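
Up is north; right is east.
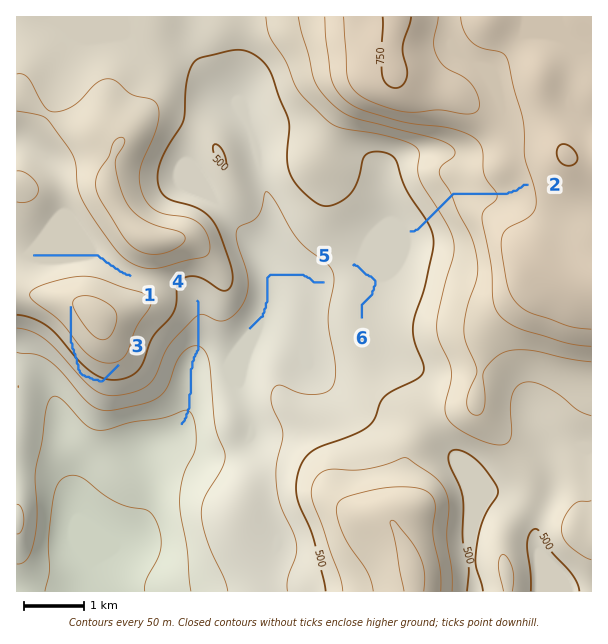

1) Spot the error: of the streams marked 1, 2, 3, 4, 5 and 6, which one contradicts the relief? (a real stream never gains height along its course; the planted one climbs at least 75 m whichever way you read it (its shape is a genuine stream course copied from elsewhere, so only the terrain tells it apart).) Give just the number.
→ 3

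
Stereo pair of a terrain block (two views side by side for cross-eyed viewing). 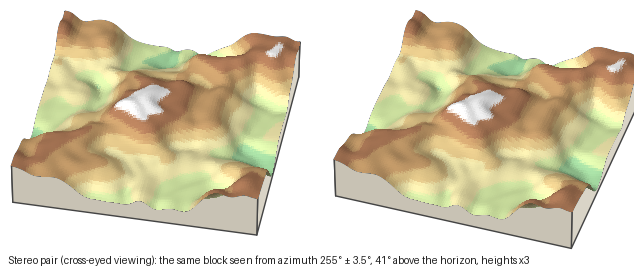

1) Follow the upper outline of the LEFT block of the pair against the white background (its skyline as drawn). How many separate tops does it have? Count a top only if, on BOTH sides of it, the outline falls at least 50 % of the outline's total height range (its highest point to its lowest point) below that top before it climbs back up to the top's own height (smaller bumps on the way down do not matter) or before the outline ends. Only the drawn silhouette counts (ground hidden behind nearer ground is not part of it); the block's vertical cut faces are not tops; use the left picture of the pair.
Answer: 0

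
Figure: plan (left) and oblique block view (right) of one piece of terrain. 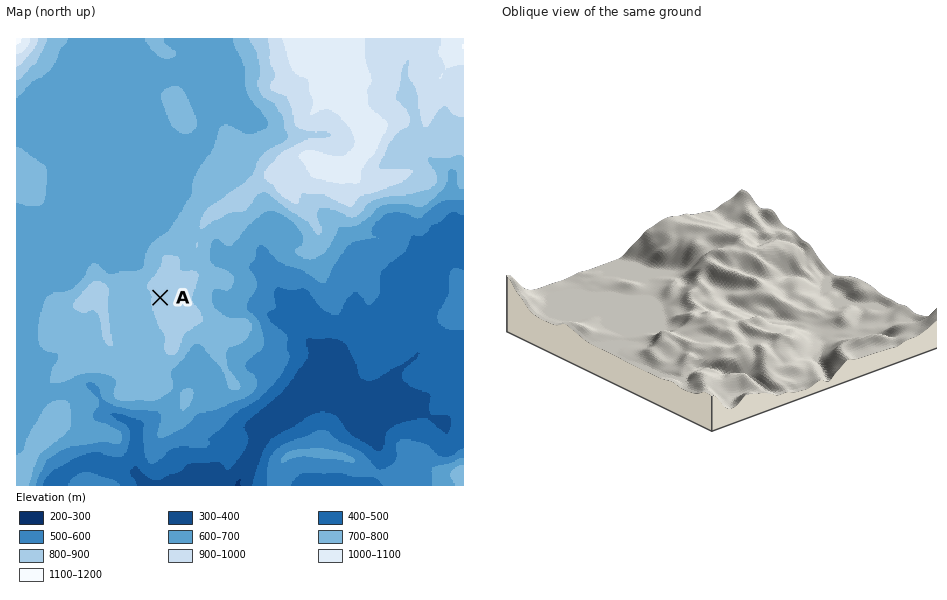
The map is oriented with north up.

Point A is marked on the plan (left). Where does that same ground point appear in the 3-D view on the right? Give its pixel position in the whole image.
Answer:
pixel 701 323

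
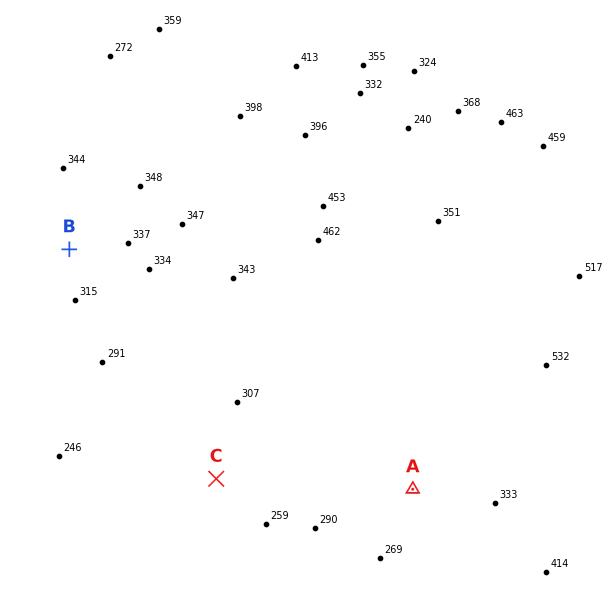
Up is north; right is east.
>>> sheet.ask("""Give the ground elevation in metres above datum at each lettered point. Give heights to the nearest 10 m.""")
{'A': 310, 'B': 330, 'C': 250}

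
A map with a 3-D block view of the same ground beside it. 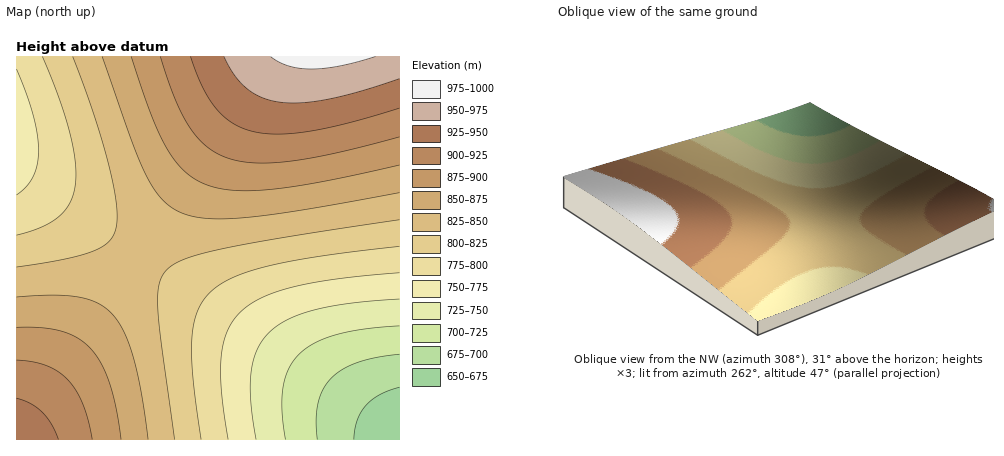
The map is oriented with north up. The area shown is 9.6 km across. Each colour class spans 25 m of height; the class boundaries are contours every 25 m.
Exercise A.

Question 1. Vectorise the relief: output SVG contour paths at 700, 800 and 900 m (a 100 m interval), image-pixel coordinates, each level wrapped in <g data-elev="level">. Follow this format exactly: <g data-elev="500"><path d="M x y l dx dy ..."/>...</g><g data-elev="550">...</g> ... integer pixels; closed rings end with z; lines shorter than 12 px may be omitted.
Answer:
<g data-elev="700"><path d="M317 440l-1-20 2-16 5-14 8-12 11-8 15-8 19-5 24-3"/></g><g data-elev="800"><path d="M201 440l-8-62-1-38 2-16 3-12 5-10 8-10 10-8 13-6 35-12 54-10 78-10"/><path d="M42 56l17 42 11 36 5 28 0 24-5 16-11 14-17 11-26 8"/></g><g data-elev="900"><path d="M92 440l-4-20-5-16-7-14-8-10-10-9-12-5-14-4-16-2"/><path d="M160 56l15 44 15 28 8 10 10 9 10 7 10 4 28 5 34-2 46-8 64-16"/></g>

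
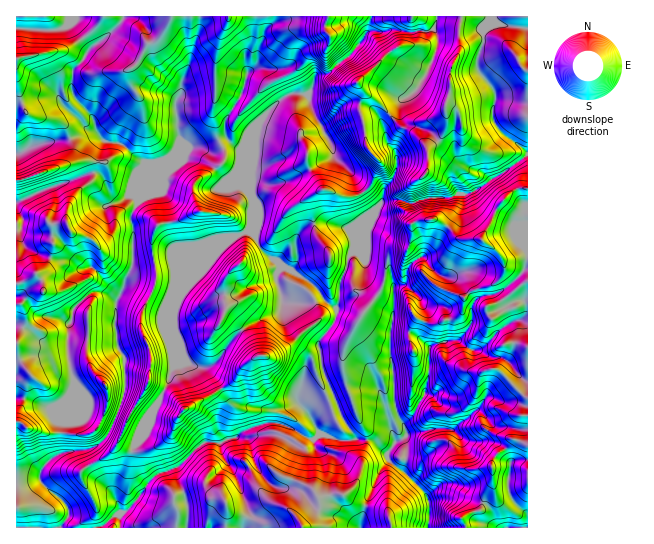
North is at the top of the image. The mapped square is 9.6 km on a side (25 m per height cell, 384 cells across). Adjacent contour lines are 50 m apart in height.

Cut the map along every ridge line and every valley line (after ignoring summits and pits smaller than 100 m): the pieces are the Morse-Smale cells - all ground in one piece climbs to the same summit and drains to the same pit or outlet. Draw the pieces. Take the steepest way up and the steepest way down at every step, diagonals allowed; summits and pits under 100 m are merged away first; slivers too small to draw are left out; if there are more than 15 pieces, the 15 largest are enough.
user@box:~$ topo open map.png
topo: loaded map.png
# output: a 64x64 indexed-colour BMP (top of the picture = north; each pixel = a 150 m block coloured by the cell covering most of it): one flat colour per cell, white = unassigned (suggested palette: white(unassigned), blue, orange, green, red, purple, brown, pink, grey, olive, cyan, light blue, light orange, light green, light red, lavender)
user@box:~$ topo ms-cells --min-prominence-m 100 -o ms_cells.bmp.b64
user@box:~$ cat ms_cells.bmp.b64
<image width="64" height="64" href="data:image/bmp;base64,Qk12CAAAAAAAAHYAAAAoAAAAQAAAAEAAAAABAAQAAAAAAAAIAAATCwAAEwsAABAAAAAAAAAA////ALR3HwAOf/8ALKAsACgn1gC9Z5QAS1aMAMJ34wB/f38AIr28AM++FwDox64AeLv/AIrfmACWmP8A1bDFAAAAAAAAAAAAAAAFVVVVVVVVVVVVVVAAAAAAqqoAAAAAAAAAAAAAAAAAAAVVVVVVVVVVVVVVUAAAAACqqgAAAAAAAAAAAAAIAAAABVVVVVVVVVVVVVVVAAAAAKqqqgAAAAAAAAAAAAiAAAAFVVVVVVVVVVVVVQAAAAAAqqqqoAAAAAAAAAAAiIAAAAVVVVVVVVVVVVVQAAAAAAqqqqqgAAAAAAAAAAiIgAAAVVVVVVVVVVVVVVUAAAAAqqqqqqAAAAAAAAAAiIgAAABVVVVVVVVVVVVVVVAAAAqqqqqqoAAAAAAAAAiIiAAAAFVVVVBVVVVVVVVVUAAAqqqqqqqgAAAAAAAAiIiIAAAABVVVAABVVVVVVVVQAAzKqqqqqqoAAAAAAACIiIiAAAAAVVUABVVVVVVVVVUAzMqqqqqqqqAAAAAAAACIiIAAAAAFUAAFVVVVVVVVVQzMqqqqqqqqqgAAAAAAAAiIgAAAAAAAd1VVVVV3UiIizMzKqqqqqqqqqgAAAAAAAIiIAAAAAAB3dVVVd3ciIiLMzMqqqqqqqqqqAAAAAAAAiIgAAAAAAHd3d3d3dyIiLMzMyqqqqqqqqqoAAAAAAAAIiIAAAAAAd3d3d3d3dyIszMzMqqEaqqqqqgAERAAAAAiIiAAAAAAHd3d3d3d3IszMzMyqEREaqqqqREREQAAACIiIAAAAAHd3d3d3d3cizMzMzAERERqqqqpERERAAAAAiIiAAAAAd3d3d3d3cizMzMzAAREREaqqoUREREAAAACIiIAAAAd3d3d3d3dyLMzMzMwBERERqqoRREREQAAAAIiIgAAAd3d3d3d3dyIszMzMzAARERGqoRFERERAAAAAiIiIAN3Xd3d3d3d3IizMzMzMABEREREREUREREAAAAiIiIgN3d13d3d3d3ciLMzMzMwAERERERERREREAAAACIiIiN3d3Xd3d3d3dyIszMzMzAARERERERFEREQAAAAIiIiI3d3d13d3d3d3IiLMzMzAAREREREREURERAAAAAiIiIjd3d3dd3d3d3dyIszMzMABERERERERREREQAAAiIiIiN3d3d3Xd3d3d3ciLMzMzAERERERERFERERAAAAIiIiI3d3d3d3dd3d3dyIszMzMwAABEREREUREREAAAAiIiIjd3d3d3d3Xd3d3IiLMzMzAAAARERERRERERAAACIiIiN3d3d3d3dIiJ3IiIiAMzMAAABERERFERERERERIiIiIjd3d3d3d0iIiIiIiEAzMAAAREREREURERERERESIiIiI3d3d3d3SIiIiIiIRAAAAERERERERRERERERERIiIiIiN3d3d3dIiIiIiIREAAAERERERERFEREREREREiIiIiIjd3d3d0iIiIiIiEQAAAREREREREURERERERERLu4iIiN3d3d0iIiIiIiIREAARERERERERREREREREREu7u7iIjd3d0iIiIiIiIREREBERERERERFERERERERES7u7u7uI3d0iIiIiIiIhEREREREREREREURERERERERLu7u7u7u73SIiIiIiIiERERERERERERERREREREREREu7u7u7u7u7IiIiIiIiIhERERERERERERFEREREREREu7u7u7u7u7siIiIiIiIiEREREREREREREURERERERERLu7u7u7u7uyIiIiIiIiIhERERERERERERREREREREREu7u7u7u7u7IiIiIiIiIpkREREREREREREAREREREQARru7u7u7u7IiIiIiIiIimTMzMzMxEREREQAAREREQAAGa7u7u7u7siIiIiIiIimZMzMzMzMzERERAAAABERAAAZmu7u7u7uyIiIiIiIimZmTMzMzMzMxEREAAAAAAAAAAGZru7u7u7IiIiIiIiKZmZMzMzMzMzMxEQAAAAAAAAAAZma7u7u7viIiIiIiKZmZmTMzMzMzMzMRAAAAAAAAAAZmZgu7u7u+IiIiIiKZmZmTMzMzMzMzMzP/AAAAAAAAZmZmALu7u+4iIiIiIpmZmZMzMzMzMzMzM///8AAABmZmZmYAAADu7iIiIiIpmZmZMzMzMzMzMzMz//////BmZmZmZgAAAO7uIiIiIimZmZkzMzMzMzMzMzP//////2ZmZmZmAAAA7u4iIiIimZmZmTMzMzMzMzMzM//////2ZmZmZmYAAAAO7uIiIimZmZmZMzMzMzMzMzMz//////ZmZmZmZgAAAA7u7iIiKZmZmZmTMzMzMzMzMzP/////ZmZmZmZmAAAAAO7u4iIpmZmZmZkzMzMzMzMzM/////ZmZmZmZmZgAAAA7u7u7umZmZmZmZkzMzMzMzMz////9mZmZmZmZmAAAAAO7u7u6ZmZmZmZmTMzMzMzMzP////2ZmZmZmZmYAAAAA7u7u7umZmZmZmZkzMzMzMzM/////ZmZmZmZmZgAAAAAO7u7u7umZmZmZmZMzMzMzMz/////2ZmZmZmZmYAAAAA7u7u7u7pmZmZmZkzMzMzMzP/////9mZmZmZmZgAAAADu7u7u7u6ZmZmZmTMzMzMzM///////ZmZmZmZmAAAAAA7u7u7u7umZmZmZkzMzMzMz///////2ZmZmZmZgAAAADu7u7u7u7pmZmZmTMzMzMzMAAAD///9mZmZmZmAAAAAO7u7u7u7uAAAAADMzMzMzMwAAAA////ZmZmZmYAAAAADu7u7u7u4AAAAAAzMzMzMz"/>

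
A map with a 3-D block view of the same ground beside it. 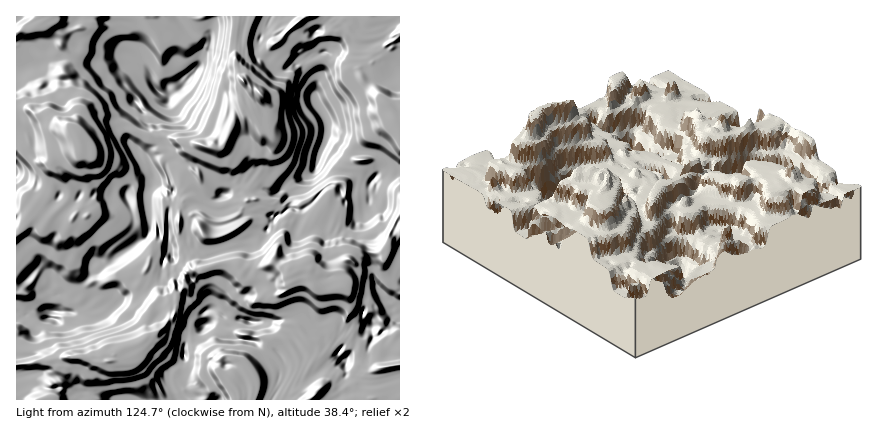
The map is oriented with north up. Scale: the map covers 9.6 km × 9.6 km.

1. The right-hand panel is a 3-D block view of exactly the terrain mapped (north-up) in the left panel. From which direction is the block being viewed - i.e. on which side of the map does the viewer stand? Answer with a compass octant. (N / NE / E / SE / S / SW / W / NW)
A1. NW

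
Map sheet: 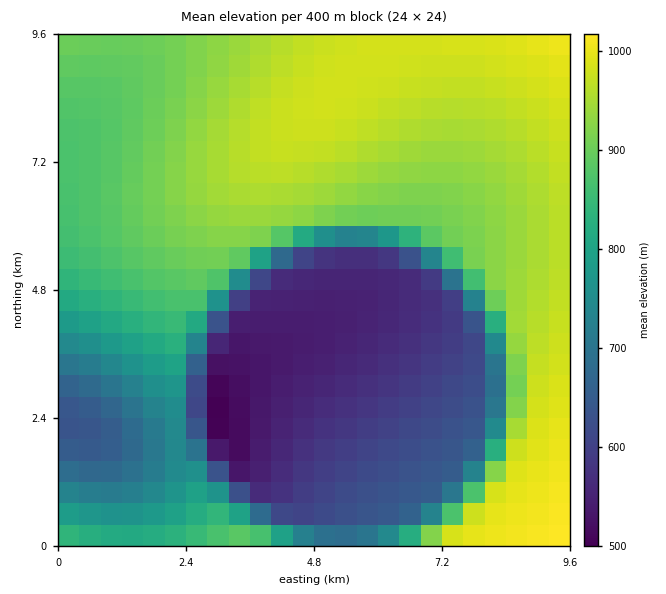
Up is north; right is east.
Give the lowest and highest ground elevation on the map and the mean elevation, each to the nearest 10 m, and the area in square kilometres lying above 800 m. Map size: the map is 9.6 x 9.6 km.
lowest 490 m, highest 1020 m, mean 810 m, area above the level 55.1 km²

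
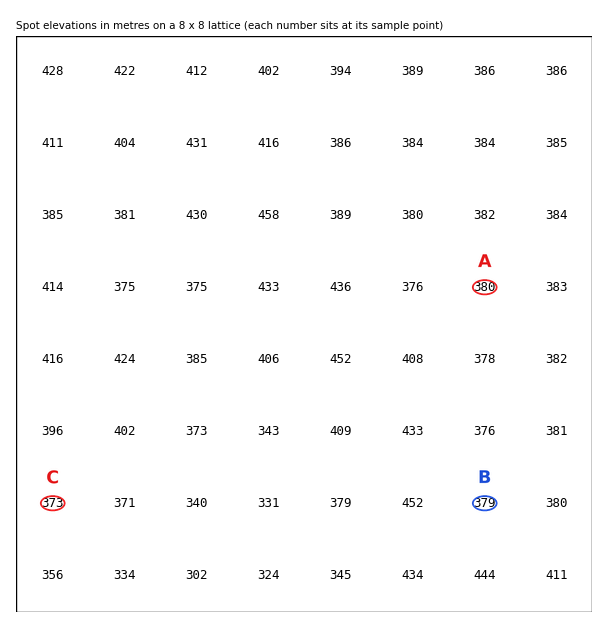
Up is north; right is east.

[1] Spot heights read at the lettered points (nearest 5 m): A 380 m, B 380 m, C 375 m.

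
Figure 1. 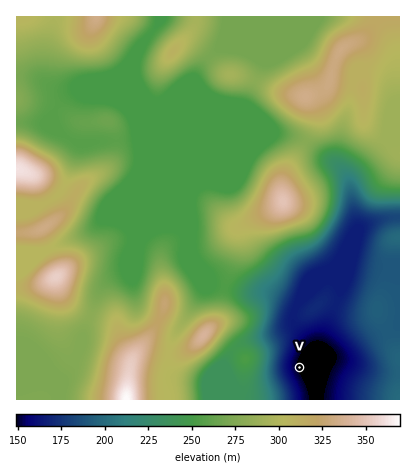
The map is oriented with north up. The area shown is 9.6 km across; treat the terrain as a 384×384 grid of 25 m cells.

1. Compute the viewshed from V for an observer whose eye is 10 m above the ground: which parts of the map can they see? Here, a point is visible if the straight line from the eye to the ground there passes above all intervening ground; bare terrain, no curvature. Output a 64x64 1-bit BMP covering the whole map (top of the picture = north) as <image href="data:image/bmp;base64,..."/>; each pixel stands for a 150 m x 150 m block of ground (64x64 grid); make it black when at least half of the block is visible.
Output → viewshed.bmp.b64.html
<image width="64" height="64" href="data:image/bmp;base64,Qk0+AgAAAAAAAD4AAAAoAAAAQAAAAEAAAAABAAEAAAAAAAACAAATCwAAEwsAAAIAAAAAAAAA////AAAAAAAAAAAAAD///gAAAAAAf//+AAAAAAB///4AAAAAAP///gAAAAAA///+AAAAAAD///4AAAAAAP///gAAAAAA///+AAAAAAB///wAAAAAAB//+AAAAACAh//wAAAAAH/D//AAAAAAP+P/4AAAAAAP8f/gAAAAAAD4f+AAAAAAADwD4AAAAAAAPAHAAAAAAAA8AMAAAAAAAD4A4AAAAAAAfgBgAAAAAAP+AGAAAAAAB/8AcAAAAAAH/wAwAAAAAA//wDgAAAAAH//gPAAAAAAf//AeAAAAAAf/8B8AAAAAAf/4AAAAAAAA//gAAAAAAAB//AAAAAAAAB/8AAAAAAAADj4eAAAAAAAAAD8AAAAAAAAAfwAAAAAAAAH/AAAAAAAAAf8AAAAAAAAB/wAAAAAAAAH/AAAAAAAAAf8AAAAAAAAB/wAAAAAAAAH+AAAAAAAAAfgAAAAAAAAB8AAAAAAAAAHwAAAAAAAAAeAAAAAAAAABwAAAAAAAAAGAAAAAAAAAAAAAAAAAAAAAAAAAAAAAAAAAAAAAAAAAAIAAAAAAAAAAAAAAAAAAAAAAAAAAAAAAAAAAAAAAAAAAAAAAAAAAAAAAAAAAAAAAAAAAAAAAAAAAAAAAAAAAAAAAAAAAAAAAAAAAAAAAAAAAAAAAAAAAAAAAAAAAAAAAAAAAAAAAAAAAAA=="/>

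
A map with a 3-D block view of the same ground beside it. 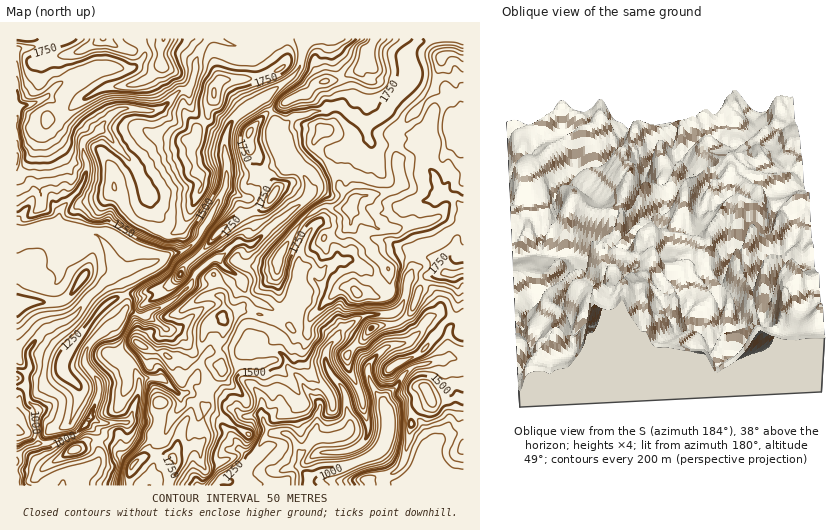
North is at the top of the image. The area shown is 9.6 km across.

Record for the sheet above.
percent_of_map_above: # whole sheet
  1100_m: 94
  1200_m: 84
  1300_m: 76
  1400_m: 69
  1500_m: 60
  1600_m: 47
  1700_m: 30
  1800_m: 13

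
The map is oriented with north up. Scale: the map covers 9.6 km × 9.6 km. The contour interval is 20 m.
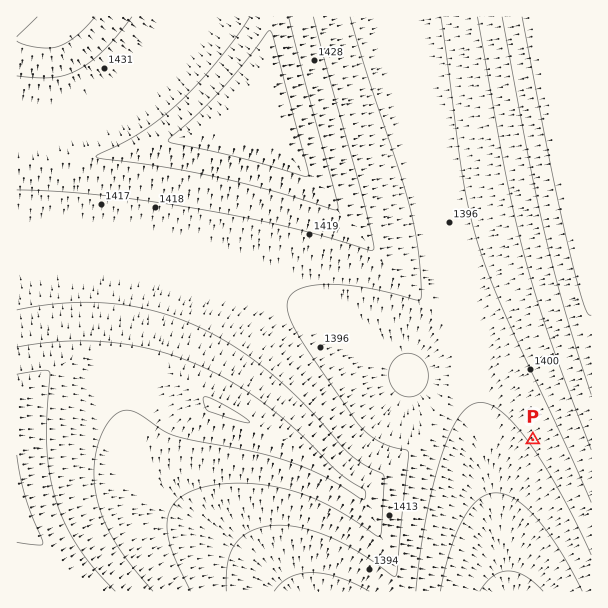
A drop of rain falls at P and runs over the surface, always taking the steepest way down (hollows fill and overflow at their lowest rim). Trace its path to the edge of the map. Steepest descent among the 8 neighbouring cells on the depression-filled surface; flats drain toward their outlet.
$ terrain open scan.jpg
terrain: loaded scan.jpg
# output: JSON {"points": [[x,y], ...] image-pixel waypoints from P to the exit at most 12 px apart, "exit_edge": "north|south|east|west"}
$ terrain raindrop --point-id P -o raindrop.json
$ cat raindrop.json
{"points": [[533, 440], [521, 452], [509, 464], [503, 476], [503, 488], [503, 500], [503, 512], [503, 524], [503, 536], [503, 548], [503, 560], [503, 572], [503, 584], [503, 591]], "exit_edge": "south"}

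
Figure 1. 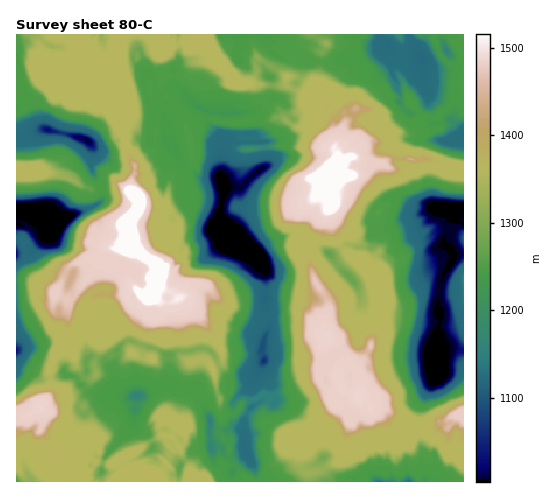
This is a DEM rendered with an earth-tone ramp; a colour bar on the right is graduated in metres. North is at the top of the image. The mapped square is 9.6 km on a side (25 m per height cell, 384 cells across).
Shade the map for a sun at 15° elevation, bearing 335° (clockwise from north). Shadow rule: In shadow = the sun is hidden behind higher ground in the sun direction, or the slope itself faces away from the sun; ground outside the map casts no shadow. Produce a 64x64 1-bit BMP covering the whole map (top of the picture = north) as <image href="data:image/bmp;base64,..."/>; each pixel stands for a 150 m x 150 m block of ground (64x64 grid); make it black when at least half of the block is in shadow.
<image width="64" height="64" href="data:image/bmp;base64,Qk0+AgAAAAAAAD4AAAAoAAAAQAAAAEAAAAABAAEAAAAAAAACAAATCwAAEwsAAAIAAAAAAAAA////AAAAAACAAAAAABP/gQAYAgAAB/EDABgBAAIB/8YACEGAAjA/wAAMIMEAGAHwGAQY0QAAgGD8BABAAAH4Bu4AAFGAAPwDDgAAE4AEXgAGAAARgAQEAACAAATAAAAAAIAABwAABQAAAMABAAABAAAQQAUAAAAAABgAZYAAAAAHwDjngAAAQANA+GPAAADgAkzAApAAFuAAfg+CAAAW4ABHP/JAABbgAAHf4sAAAuAAAH/zwAAC4AOATPPAAALgBoAAE+AAAnAAwBgZYAACcADgOBxAAAJwAHAMAEAAABAAfAwAAAACEAAcBgAAAACQAAAEAAAAAIAAACUAAAAAwAAA4GAAAACAAAOA4CAMAIAAAAAQcA4AMAAAELzAHwAQDgB4/wf/YBAeAHB+gePgHz8AcH2Dh/P//+AwOQAP+///8DA4AAL///8YgCgAEP///8AACAAf////gAgYAAf//wwAQDzAAb78AAAAP/AAHgAAAAA+eAOB4AAAABD2AAAAADAAEHwAEAAAeAAR+AAQHAHwYB/wAAEef/hgH/IAAAf/+GAAAAAAAX/wAAAAAGAEBgAAAAAAAAAAAAAB8AAAABAAAAP+AAAAAAAAABAAAAAAAAAYAQAAAAAADngAAAAAAAAfYAAAAAAAAIeAAAAAAAAAgwAADAAAAADAAAAAMCAAAAAAAAAhYA=="/>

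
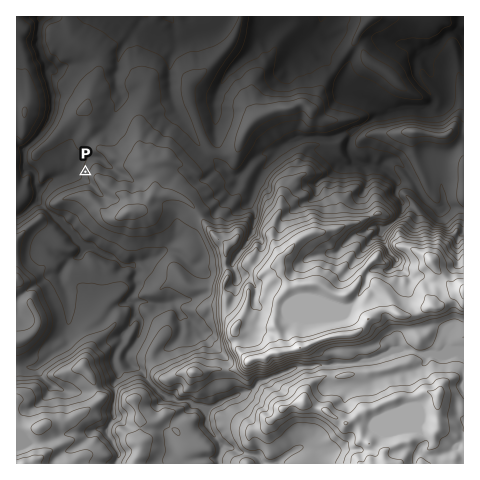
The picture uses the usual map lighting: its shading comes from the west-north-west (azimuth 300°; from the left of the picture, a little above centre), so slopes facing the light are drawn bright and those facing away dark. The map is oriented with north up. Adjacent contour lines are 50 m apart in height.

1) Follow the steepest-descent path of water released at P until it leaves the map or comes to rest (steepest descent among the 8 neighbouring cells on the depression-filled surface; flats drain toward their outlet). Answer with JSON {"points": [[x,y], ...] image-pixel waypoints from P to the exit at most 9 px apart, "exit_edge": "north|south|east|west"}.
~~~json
{"points": [[85, 172], [76, 172], [67, 174], [57, 176], [48, 182], [39, 187], [35, 179], [31, 171], [24, 161], [25, 152], [31, 143], [40, 134], [46, 125], [50, 116], [52, 106], [52, 97], [49, 88], [47, 78], [45, 69], [42, 60], [39, 50], [38, 41], [38, 32], [39, 22], [42, 17]], "exit_edge": "north"}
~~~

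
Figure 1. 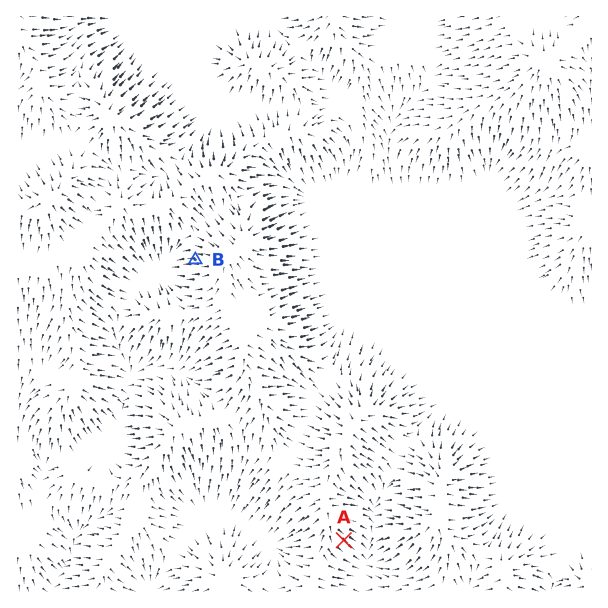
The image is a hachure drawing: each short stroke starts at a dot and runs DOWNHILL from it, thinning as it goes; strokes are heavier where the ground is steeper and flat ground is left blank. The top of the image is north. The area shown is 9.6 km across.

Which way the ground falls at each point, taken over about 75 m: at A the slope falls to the SE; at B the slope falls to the W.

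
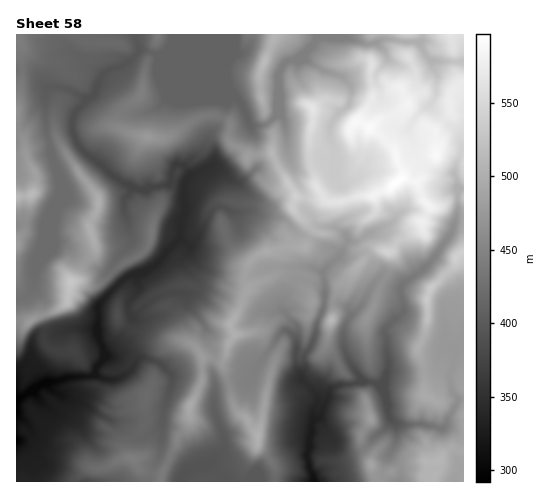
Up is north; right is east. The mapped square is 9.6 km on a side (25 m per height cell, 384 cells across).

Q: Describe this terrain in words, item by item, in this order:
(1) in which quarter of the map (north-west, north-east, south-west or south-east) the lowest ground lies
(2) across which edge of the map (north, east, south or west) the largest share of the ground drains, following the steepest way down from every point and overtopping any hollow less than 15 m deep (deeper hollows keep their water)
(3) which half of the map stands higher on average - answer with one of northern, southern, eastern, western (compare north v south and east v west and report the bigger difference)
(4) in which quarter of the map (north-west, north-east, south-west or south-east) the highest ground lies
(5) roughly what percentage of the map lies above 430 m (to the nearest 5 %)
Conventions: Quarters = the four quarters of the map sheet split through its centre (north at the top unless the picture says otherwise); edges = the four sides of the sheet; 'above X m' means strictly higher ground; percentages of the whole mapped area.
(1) The lowest point lies in the south-west quarter of the map.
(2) The largest share of the runoff leaves by the western edge.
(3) The eastern half stands higher on average than the western half.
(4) The highest point lies in the north-east quarter of the map.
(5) Roughly 55 % of the ground is higher than 430 m.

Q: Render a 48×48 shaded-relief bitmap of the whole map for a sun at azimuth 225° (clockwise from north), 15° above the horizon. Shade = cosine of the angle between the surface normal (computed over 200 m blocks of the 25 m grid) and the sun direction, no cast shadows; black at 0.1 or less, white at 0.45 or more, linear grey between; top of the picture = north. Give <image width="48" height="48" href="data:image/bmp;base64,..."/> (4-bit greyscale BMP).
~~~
<image width="48" height="48" href="data:image/bmp;base64,Qk32BAAAAAAAAHYAAAAoAAAAMAAAADAAAAABAAQAAAAAAIAEAAATCwAAEwsAABAAAAAAAAAAAAAAABEREQAiIiIAMzMzAERERABVVVUAZmZmAHd3dwCIiIgAmZmZAKqqqgC7u7sAzMzMAN3d3QDu7u4A////AGZ3iJqqqah1VndneIeYVEbKmt6Weah2Z2d3iaqHiZd2Znd3eIqoQyfJmux1aJl2Zmd4mYZWiGVWd3d3ic2lISiXetlEaJhlZmd4iHVohlVXiHiHi/xhEkd2i8dFaHZUVph4h2aZdlZXmZh3nNkwI1eHrcdURnYzVod3dmioZndnmqhVrtcgNFd4zrhiR4RGeXh3dnmHeIdnq5QmzqUhNFaKzLkwa6mqmphnd3iJmIdnm4Io21VCJFeKuqcCrcu5iJZnZ3iZh4dmiXM5x0dSFGeJqqUEvLqGZYd2Z4iXZndmeHVJplhiBFaKqnAHu6hlaId3mIdVVmdlaJdZlmhiFGiruVRomZhleIiJqahnd3hjeblqlmd0NYvdx2uHmrlmd5ebu7dneIhnq8qJhnd1RZ3bdKtmnNlmd4armHRGmZmrvNpohneGRJuoRrlWvcdmd0aoZlNIqZqru6VIh4iGNIqYSbhXvKdmdxiHZkNaqZmZh1RZqHdmNpqpabhXqohmd1iKmGV7uHd3ZUSLllVVWbq6aKdXiJp2d3eZzKZ7pmiHZlaYdkVWebioRpdmeLt1d1V67HV6hWiHdld3hmZmeZeFV4d2eN1ld2ZpylR5dWd3ZneJmHd3iZZniIh2aetld3Z7yVZndmZ2Z3eaqYd3iIVZqHhmaalmd2aLyEM1ZnZmdmeJmYZnd3VpmId3eIdXeFaKlBJFd4l2ZmeJqoZnd3Z4iHeIqXd3iVZ4Y0Z1aZh3dmeaqHd4h4iHeIect4mIqlVnZ4lzRnhldmial2d3eIh3iIm7d6qZmTVniapRNWdjZnmrhVZmd3d5iJh2abt2eUVXmqkxNXhTV4mrdXdndomXaah3ispUeFVXiZgyNYhDR4mqVXd4erh4m6qZmqdEd4dmiIdjJYhURomnVoiJzpirqqqniZdmdZhmd3mCFXZkRXmHeHit+3q6mZqYmap0Q3ZEZ6xwBFVUJHiHdmrv2XqWZ5mJqrgyNGUyWMsQBHd2Rnd2Vp7stmpjVnd4iZZERXYya8MASbqXRnd2ev6qlHlVd3d3d2ZVaIYSfGAFq6mGVnh3v/q7VKlmeIiIhmZ2eIQUqABau6mHeJmK/8m5N7lneYiJlmeGZmQ2kgeqq6mZmZid/GaGSLlmipiadmd2VFQ3YFuqu6mHd3idxSSGSclmq5mYZnd1RVRGQ4qaqHVUVmebhDelSclnqph2ZndlVlNGRYiHdVRERWeJdEq1a9pnh3Zmd3ZVdzNGVXd2ZmZVVVZmRH61jepldmZWd2VXhiNGZmdnZ3dVVmVVVr+EnbVFZWdmd1V4djNWZnd3ZndFZ3d3eM1km2RUNXh3hlVndzRneId3d3ZGd3d3ecxkmVZDNZl3ZVRHd0V4iHZ3d4ZWd3d3ibpkh1VFerqFRFM3dmZ3d2Z3d4Zmd3d3eJl1ZlV4mblSWGJIdXdmdnd4iId3d3d3d5qGZ3eHZ4QDmDKKmGZmd4h4h2eYZ3d3d5qYd3dlRDM3dDarqFVmeId3dWmoZ3d3eKqpd3ZUQ0d3VVirhw=="/>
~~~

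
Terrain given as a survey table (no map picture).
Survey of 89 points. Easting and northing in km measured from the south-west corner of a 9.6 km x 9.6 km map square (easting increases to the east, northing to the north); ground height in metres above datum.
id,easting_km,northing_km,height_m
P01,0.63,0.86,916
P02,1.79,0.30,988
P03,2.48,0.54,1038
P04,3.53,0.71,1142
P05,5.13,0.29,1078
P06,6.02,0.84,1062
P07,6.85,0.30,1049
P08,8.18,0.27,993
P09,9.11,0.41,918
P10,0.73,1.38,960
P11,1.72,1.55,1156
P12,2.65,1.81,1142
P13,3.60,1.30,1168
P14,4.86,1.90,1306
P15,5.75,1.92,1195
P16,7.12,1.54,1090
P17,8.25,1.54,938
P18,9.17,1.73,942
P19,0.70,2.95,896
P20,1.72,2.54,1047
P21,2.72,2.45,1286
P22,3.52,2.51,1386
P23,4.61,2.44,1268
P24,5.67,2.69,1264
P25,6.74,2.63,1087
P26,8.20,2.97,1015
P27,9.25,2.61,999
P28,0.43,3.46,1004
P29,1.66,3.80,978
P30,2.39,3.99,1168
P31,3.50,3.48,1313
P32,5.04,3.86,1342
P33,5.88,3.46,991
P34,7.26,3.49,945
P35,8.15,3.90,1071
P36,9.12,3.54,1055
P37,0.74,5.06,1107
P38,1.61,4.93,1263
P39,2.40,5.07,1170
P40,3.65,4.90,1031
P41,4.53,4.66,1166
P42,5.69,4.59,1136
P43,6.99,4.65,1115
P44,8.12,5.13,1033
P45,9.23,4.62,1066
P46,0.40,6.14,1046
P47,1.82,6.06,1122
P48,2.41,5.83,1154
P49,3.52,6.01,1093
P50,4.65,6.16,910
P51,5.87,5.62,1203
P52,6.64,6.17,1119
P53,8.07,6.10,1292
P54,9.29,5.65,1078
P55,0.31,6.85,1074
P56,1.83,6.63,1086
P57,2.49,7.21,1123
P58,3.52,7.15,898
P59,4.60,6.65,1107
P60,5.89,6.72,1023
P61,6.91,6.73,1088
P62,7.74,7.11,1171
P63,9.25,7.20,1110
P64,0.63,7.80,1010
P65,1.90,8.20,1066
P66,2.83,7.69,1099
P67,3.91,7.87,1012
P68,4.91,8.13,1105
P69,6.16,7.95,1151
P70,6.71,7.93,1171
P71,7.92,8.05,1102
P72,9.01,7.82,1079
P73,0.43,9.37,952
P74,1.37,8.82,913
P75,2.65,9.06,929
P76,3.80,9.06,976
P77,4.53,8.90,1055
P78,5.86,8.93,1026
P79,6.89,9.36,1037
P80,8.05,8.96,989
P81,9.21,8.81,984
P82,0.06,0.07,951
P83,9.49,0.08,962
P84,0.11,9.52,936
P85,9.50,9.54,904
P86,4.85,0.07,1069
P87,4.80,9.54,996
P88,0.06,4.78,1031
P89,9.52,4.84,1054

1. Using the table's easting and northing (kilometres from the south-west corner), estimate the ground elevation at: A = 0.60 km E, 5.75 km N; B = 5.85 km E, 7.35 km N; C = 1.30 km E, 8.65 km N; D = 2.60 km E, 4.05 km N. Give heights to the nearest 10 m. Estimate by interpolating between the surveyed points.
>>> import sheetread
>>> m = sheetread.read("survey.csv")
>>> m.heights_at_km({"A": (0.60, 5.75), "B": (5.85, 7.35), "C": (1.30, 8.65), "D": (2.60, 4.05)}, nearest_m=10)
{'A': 1140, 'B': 1080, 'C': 970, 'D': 1220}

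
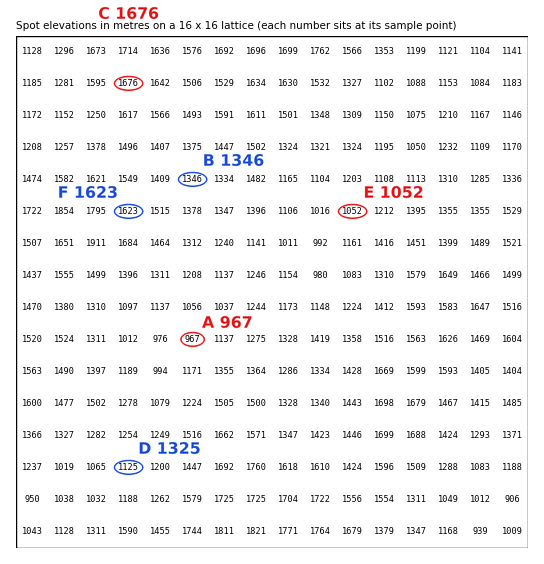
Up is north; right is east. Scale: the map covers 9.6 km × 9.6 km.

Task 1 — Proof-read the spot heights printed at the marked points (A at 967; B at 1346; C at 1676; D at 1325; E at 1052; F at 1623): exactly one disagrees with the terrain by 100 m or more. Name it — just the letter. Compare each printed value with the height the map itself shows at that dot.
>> D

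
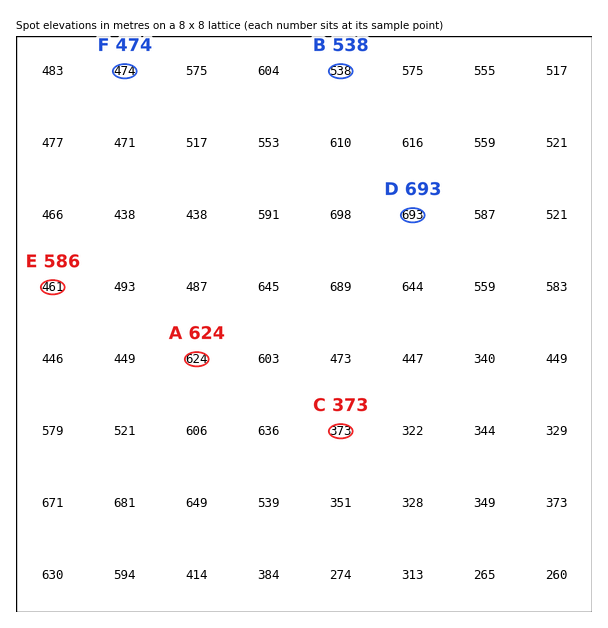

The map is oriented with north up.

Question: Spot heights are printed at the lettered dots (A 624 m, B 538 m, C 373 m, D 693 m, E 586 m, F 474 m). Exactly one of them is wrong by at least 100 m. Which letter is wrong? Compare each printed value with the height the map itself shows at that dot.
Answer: E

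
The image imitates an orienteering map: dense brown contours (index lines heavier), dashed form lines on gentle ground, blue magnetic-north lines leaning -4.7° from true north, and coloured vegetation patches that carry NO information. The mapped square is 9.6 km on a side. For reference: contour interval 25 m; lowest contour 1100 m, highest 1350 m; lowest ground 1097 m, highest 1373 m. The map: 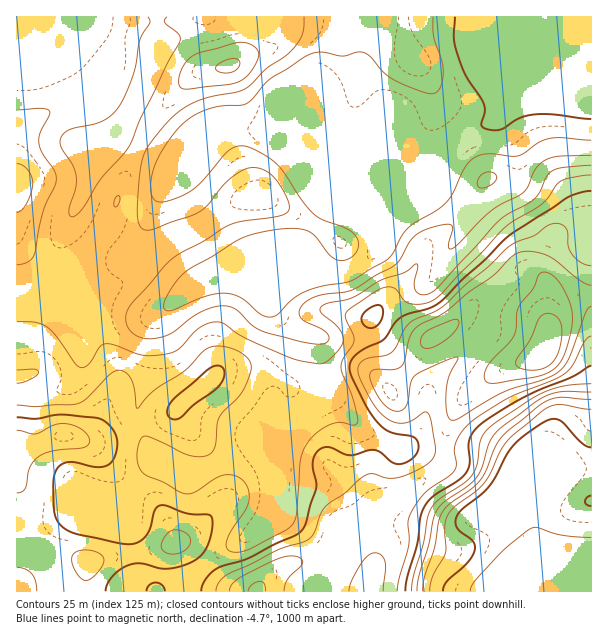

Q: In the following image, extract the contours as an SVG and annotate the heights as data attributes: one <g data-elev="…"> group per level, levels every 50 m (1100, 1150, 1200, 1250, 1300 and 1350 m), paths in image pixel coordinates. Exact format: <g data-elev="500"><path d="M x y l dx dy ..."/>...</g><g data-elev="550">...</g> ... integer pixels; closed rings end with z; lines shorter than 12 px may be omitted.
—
<g data-elev="1100"><path d="M470 591l5-10 23-26 12-11 21-16 6 0 27 8 27 1"/></g><g data-elev="1150"><path d="M430 591l3-15 13-24-1-25 3-12 7-8 21-16 8-8 7-10 10-23 7-10 34-29 9-5 12-1 28 4"/><path d="M591 140l-39-2-12 4-16 11-6 3-29-2-13 3-11 10-12 25-6 9-10 9-21 12-8 6-6 8-9 18-6 6-36 21-30 5-18 7-12 7-16 16-6 1-6-2-21-17-8-3-9-2-16 2-35 15-6 1-3-1-1-5 2-8 8-13 9-10 52-32 13-6 33-7 13-1 11 2 10 6 17 21 9 4 6-1 6-4 4-5 2-6-2-8-6-6-30-12-9-6-12-15-17-27-8-9-14-9-15-7-9 0-9 5-26 31-13 10-21 9-7 1-5-1-4-4-1-6 0-11 2-10 9-20 17-22 12-11 15-7 15-4 19-1 6-1 6-5 19-21 34-21 12-5 7 0 18 4 15-4 7 1 7 4 12 15 11 8 29 12 8 2 4-1 6-8 2-14-1-11-8-24-1-19"/></g><g data-elev="1200"><path d="M417 591l2-15 9-30 5-25 3-9 7-9 24-17 10-9 5-10 7-24 6-10 38-29 13-8 17-4 28 0"/><path d="M17 265l10-3 7-7 9-42 12-27 1-7-1-8-13-18-3-10 1-9 9-18 1-5-3-2-6-1-24 2"/><path d="M114 206l2 1 3-3 1-6-1-3-4 5z"/><path d="M591 165l-30 3-10 4-5 5-6 14-5 7-36 23-59 64-9 8-9 2-5-2-2-3-1-8 4-15-1-3-1 0-10 8-26 9-27 16-30 8-3 4 1 3 17 15 4 6 1 6-1 6-4 6-9 9-6 3-20-2-13-3-42-19-24-15-8-2-7 1-9 4-21 22-12 5-24 1-30-10-9-1-5 4-10 16-8 4-6-4-19-28-9-9-12-5-18 0"/><path d="M183 89l44-4 13-4 8-6 6-9 4-9 0-6-7-7-11-2-45 12-9 8-6 10-1 12z"/></g><g data-elev="1250"><path d="M106 591l1-7 6-8 7-7 9-4 12-2 18 5 9 1 15-3 14-7 7-7 5-10 3-14 0-11-3-2-20-1-22-8-8 0-4 4-5 18-4 8-6 5-9 3-15-1-47-12-10-7-4-11-2-28 3-14 4-6 8-3 7 0 21 5 12-2 5-6 4-9 0-9-2-7-8-11-11-5-34-3-26 4-19-2"/><path d="M165 591l-3-6-6-2-7 2-2 6"/><path d="M405 591l2-15 10-33 3-24 3-9 9-13 26-17 9-8 3-10-1-21 5-10 12-11 31-19 21-11 34-13 19-11"/><path d="M171 419l5 0 4-1 14-13 24-18 6-10 0-6-2-4-6-1-6 2-36 30-7 12 1 6z"/><path d="M367 327l7 1 6-5 3-9-2-8-3-1-4 1-11 8-1 7z"/><path d="M591 191l-9 1-13 5-57 37-72 68-11 6-27 9-7 6-11 16-21 10-11 10-2 7 1 8 18 37 9 12 8 7 9 3 16 3 5 3 3 8-5 10-8 5-8 2-6-2-11-9-6-3-6 0-19 5-21-8-5 0-4 2-5 6-2 7 3 21 0 6-10 33-4 8-6 5-21 9-26 14-33 11-10 10-5 12"/></g><g data-elev="1300"><path d="M284 591l4-12 14-15 0-4-4-3-14 0-24 10-25 14-4 4-2 6"/><path d="M383 591l2-28-4-8-6-2-6 2-7 8-10 18-3 10"/><path d="M591 285l-12-5-22-19-11-6-16-4-12 2-8 5-18 18-24 17-21 18-31 16-7 11-4 21-3 6-7 4-18 0-5 2-2 4 1 6 6 14 7 10 8 5 7 1 5-2 3-4 4-22 4-8 28-13 15-5-9 20-3 18 2 21 2 4 5 0 48-28 42-13 15-8 9-12 16-46 3-5 3-2"/></g><g data-elev="1350"><path d="M524 369l10 1 9-2 8-4 5-7 5-13 1-15-2-8-6-6-9-1-7 6-8 19-14 23 1 4z"/></g>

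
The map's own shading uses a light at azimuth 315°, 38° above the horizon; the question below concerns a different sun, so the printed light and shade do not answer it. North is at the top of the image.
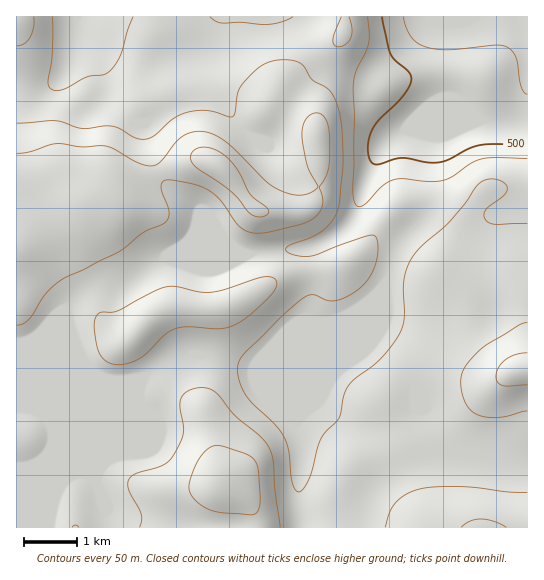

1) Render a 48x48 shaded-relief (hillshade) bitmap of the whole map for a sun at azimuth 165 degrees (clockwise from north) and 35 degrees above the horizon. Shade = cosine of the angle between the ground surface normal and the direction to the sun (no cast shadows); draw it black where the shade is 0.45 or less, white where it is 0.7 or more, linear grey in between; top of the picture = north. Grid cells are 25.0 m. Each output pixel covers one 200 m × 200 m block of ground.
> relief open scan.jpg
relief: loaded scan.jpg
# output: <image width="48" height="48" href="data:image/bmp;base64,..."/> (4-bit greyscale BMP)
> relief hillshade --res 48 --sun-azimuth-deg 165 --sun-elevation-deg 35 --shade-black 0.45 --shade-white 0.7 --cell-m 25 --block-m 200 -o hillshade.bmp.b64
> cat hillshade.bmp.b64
<image width="48" height="48" href="data:image/bmp;base64,Qk32BAAAAAAAAHYAAAAoAAAAMAAAADAAAAABAAQAAAAAAIAEAAATCwAAEwsAABAAAAAAAAAAAAAAABEREQAiIiIAMzMzAERERABVVVUAZmZmAHd3dwCIiIgAmZmZAKqqqgC7u7sAzMzMAN3d3QDu7u4A////AHd3Znd3d3iJmruqmIh3d3d2ZVVVVVVVVXd3Znd3eIiZqru6mId3d3d3ZVVVVERERHd3Znd4iImZmruqmId2d4h3ZUREQzMzM3d3dnd4d3d3eJmZiIh2Z4iHZUREQzM0RHd3d3d3ZURFVnd4iZh2ZniIdlVVVVVVVYh3d3d2VDM0RFVmeJh2Zmd4d3ZmZmZnd5mHd3d3ZlRENERFZ4h3ZWZ3d3d3d3d3iJmHd3d3d3ZURERERWd3ZVVmd3d3d4iIiHiId3d3d3dlVVVENFd3ZVVmd3d3eIiZiGZ3d3d3d3d2ZmVDNGd3ZmZ3d3ZneJmpmGZ3d3d3d3h3d2VERWd3dmd4iHd3eJqqqXd3d3d3d4h2VVVUVnd3dmd3iHd3eIq7u3d3d3d3d3d1REVWd3d3d2Zmd3eId3ir3Xd3d3eIh3dlQ0Z3d3d3d2VVZ3eId2Z6zXd3d3iaqYdlVFaIh3d3d3ZVVnd3dlVWiXd3d3mrzKh2ZniZh3d3d3dlVmd3ZlQzNHd3d4iJvMqYiJmqmHd3d3d2VmZ3ZlQyEph3d4dmi8y6qru7uYd3d3d3ZmZ3ZmVCIrmHd3dlWKzMzMzMy5h3d3d3dmZ3d2ZURLuYd3dkRXq8u7vMzLmIiId3d2d3d3dmVZqph3ZlMkaIh3iazMuYmZiHd3d3d3d3ZomqmHZmQiNEQzRXm8upmaqYd3d4h3d3dpmqqYd3ZDIiIREkaJqpmaqpd3d4h3d3dpmqqpiIhlMzREMiNGeIiZqph2Z3d3dmZqqpmqqZmHVWZ3ZTMzRWZnmZh2Znd2ZmZpmZmqq7qph3d3d3ZlVVREZ4h2VVZmZmZoiJmaq7u7uod3eau7qpZCJXiGVFVmZmZneImZqrvMy6h3it7/7tyEI2iYZVVndmZmd4iJmau7uqh3m83u7u7JQ0eZdlZnd3d2d3iIiJmpmZmJqqqZmazbYzWIh2VniHd3d3d3eIiHeJqruoZURWm6hCNWZlVXiIh3d3Zmd3d3eKzdynQzRWiqlSEjRDNFeId3d3ZmZmZnib3duGREVniqpzERIRETRWZlZmZlVVVWeKu6hTNFZ4mqqEEREQAAEiM0RVVUREMzRXd1MiNFZ4iamGMSIhAAAAADM0MiIiIiIjMhATVmZ3iZmYUzNEIAAAADMiIRETRDIQAAE2iIdniZmqhlZmZCEREDMiIiEkVmQhABNYmpdmeImruYd3d2VVREQyNEM0Z4dTIjVnmZdUVomszKh3d3iId1VDRWVFZ3d2VVZ3eIdTNXibzcqHd4mZh2ZkRWZlVmZ2ZmdmZndkNXiJq8uoiJmZh4iGVFZlVVVVZmZlVWdlVomHeaqpmYiIiJmYZVVlVlVVVVVURFZnd5qXZneIh3d4iKqpdlVlVmZmVVVEQzRniauoZVVVVVVWeKqphmZmZnd3dmVUQzNGeay5dlRERERFd6qZh2Z2ZniId3ZlRDREV5u5h2VVVVVVZ6qZh3d2ZneIh3dmVVVERXmYh3ZmZmZmZ5mZh3d2Znd3d3dmZmVURWiId3d3d3d3dw=="/>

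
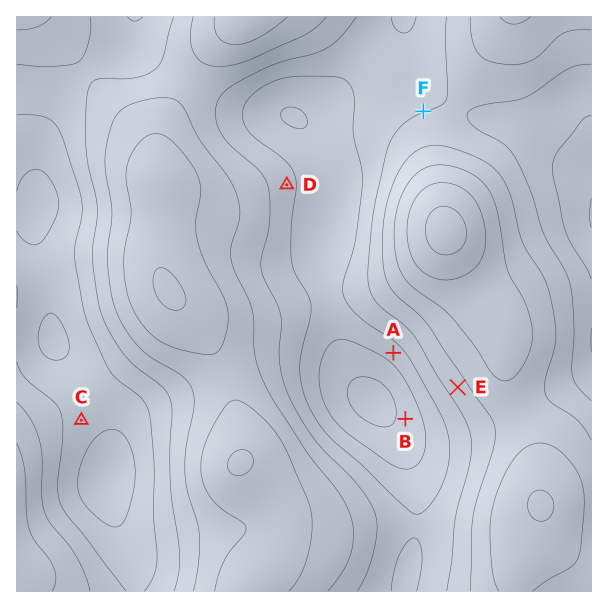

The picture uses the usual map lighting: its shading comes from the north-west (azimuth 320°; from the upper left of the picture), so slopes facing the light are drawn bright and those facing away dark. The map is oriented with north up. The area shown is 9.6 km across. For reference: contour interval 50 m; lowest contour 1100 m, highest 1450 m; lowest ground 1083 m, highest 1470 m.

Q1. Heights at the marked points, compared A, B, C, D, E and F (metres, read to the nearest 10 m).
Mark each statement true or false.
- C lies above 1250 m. false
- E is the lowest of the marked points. false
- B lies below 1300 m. true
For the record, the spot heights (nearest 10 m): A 1170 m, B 1110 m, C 1180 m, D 1220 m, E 1280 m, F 1250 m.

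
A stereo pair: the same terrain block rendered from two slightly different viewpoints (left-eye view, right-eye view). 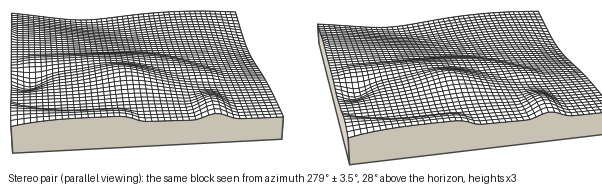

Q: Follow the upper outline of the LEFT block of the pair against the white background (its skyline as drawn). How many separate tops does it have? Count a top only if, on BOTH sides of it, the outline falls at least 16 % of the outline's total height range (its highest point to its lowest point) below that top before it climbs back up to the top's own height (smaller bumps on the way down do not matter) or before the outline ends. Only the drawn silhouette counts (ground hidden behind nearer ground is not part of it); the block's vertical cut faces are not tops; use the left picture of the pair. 3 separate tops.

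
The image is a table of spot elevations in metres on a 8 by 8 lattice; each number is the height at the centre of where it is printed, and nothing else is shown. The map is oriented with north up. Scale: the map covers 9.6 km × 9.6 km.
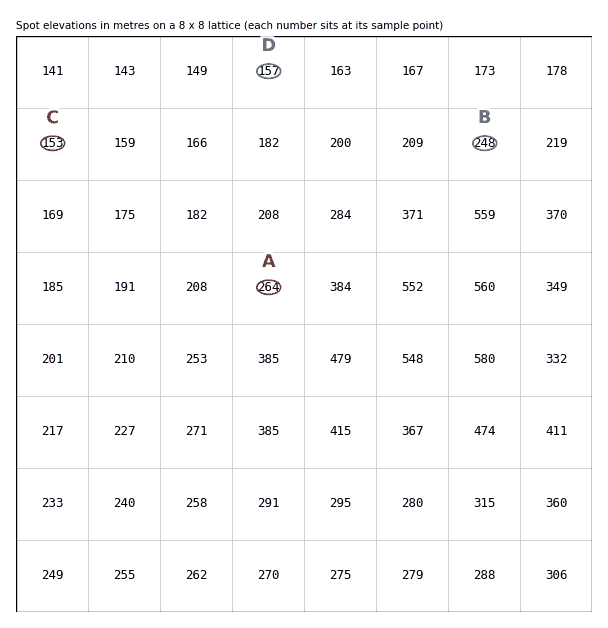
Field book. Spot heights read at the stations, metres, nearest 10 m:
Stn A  260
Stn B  250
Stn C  150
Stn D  160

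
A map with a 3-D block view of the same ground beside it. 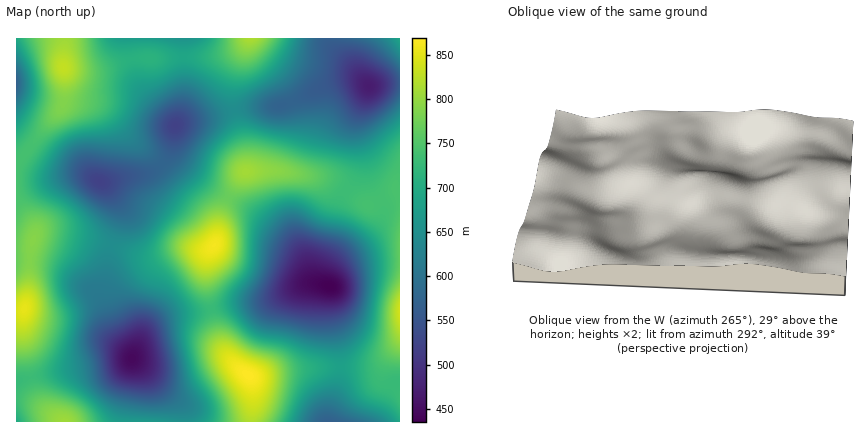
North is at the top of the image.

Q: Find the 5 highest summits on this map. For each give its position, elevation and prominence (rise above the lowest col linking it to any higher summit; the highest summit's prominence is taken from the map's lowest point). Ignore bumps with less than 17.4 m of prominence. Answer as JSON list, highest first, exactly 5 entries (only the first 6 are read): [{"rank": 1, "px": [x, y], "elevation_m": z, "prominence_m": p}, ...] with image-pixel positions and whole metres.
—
[{"rank": 1, "px": [248, 376], "elevation_m": 869, "prominence_m": 434}, {"rank": 2, "px": [214, 246], "elevation_m": 863, "prominence_m": 135}, {"rank": 3, "px": [24, 308], "elevation_m": 854, "prominence_m": 201}, {"rank": 4, "px": [64, 68], "elevation_m": 830, "prominence_m": 89}, {"rank": 5, "px": [246, 172], "elevation_m": 809, "prominence_m": 40}]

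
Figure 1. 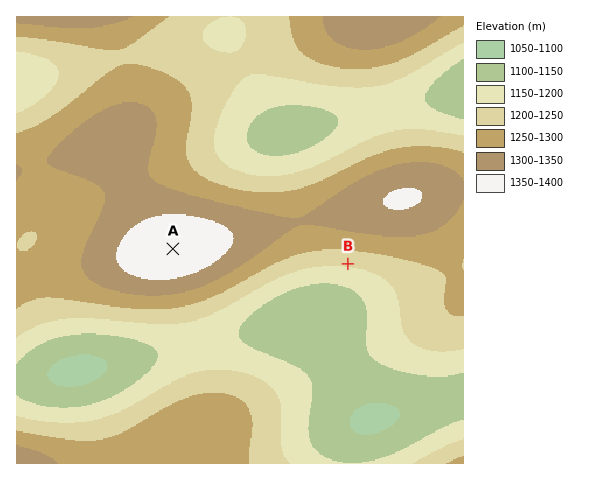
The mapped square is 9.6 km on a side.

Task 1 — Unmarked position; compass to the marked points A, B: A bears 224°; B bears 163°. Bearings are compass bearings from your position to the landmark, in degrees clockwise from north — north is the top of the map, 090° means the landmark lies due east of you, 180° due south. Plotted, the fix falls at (302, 115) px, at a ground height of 1140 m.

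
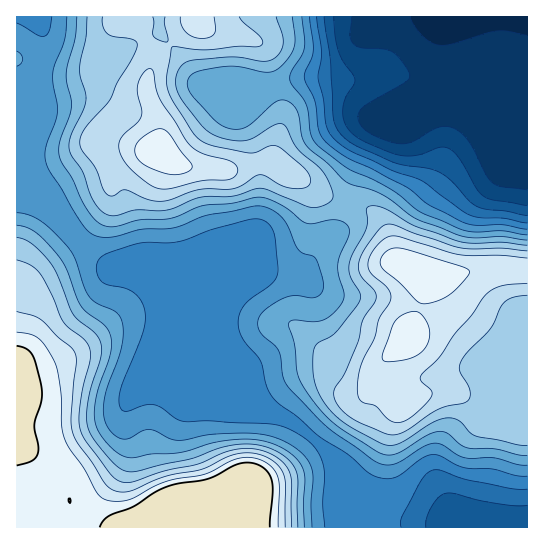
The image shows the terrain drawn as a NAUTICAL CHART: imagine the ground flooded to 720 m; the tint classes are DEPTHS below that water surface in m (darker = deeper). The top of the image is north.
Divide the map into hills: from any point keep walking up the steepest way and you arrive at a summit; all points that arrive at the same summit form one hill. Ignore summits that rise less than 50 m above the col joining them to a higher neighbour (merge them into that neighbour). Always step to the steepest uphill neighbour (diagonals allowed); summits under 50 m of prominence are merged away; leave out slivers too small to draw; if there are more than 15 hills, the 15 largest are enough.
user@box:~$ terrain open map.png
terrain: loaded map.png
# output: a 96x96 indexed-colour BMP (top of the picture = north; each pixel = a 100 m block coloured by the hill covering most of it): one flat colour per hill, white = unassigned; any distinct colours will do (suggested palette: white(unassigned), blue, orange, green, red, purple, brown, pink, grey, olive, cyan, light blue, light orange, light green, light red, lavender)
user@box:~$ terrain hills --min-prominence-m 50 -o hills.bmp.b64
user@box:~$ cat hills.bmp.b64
<image width="96" height="96" href="data:image/bmp;base64,Qk12EgAAAAAAAHYAAAAoAAAAYAAAAGAAAAABAAQAAAAAAAASAAATCwAAEwsAABAAAAAAAAAA////ALR3HwAOf/8ALKAsACgn1gC9Z5QAS1aMAMJ34wB/f38AIr28AM++FwDox64AeLv/AIrfmACWmP8A1bDFADMzMzMzMzMzMzMzMzMzMzMzMzMzMzMzMzMzMzMzMzMzMzMzMzMzMzMzMzMzMzMzMzMzMzMzMzMzMzMzMzMzMzMzMzMzMzMzMzMzMzMzMzMzMzMzIiIiIiIiIiIiIiIiIjMzMzMzMzMzMzMzMzMzMzMzMzMzMzMzMzMzMzMzMzMzMzMiIiIiIiIiIiIiIiIiIjMzMzMzMzMzMzMzMzMzMzMzMzMzMzMzMzMzMzMzMzMzMzMiIiIiIiIiIiIiIiIiIjMzMzMzMzMzMzMzMzMzMzMzMzMzMzMzMzMzMzMzMzMzMzIiIiIiIiIiIiIiIiIiIjMzMzMzMzMzMzMzMzMzMzMzMzMzMzMzMzMzMzMzMzMzMiIiIiIiIiIiIiIiIiIiIjMzMzMzMzMzMzMzMzMzMzMzMzMzMzMzMzMzMzMzMzMzIiIiIiIiIiIiIiIiIiIiIjMzMzMzMzMzMzMzMzMzMzMzMzMzMzMzMzMzMzMzMzMyIiIiIiIiIiIiIiIiIiIiIjMzMzMzMzMzMzMzMzMzMzMzMzMzMzMzMzMzMzMzMzMiIiIiIiIiIiIiIiIiIiIiIjMzMzMzMzMzMzMzMzMzMzMzMzMzMzMzMzMzMzMzMzMiIiIiIiIiIiIiIiIiIiIiIjMzMzMzMzMzMzMzMzMzMzMzMzMzMzMzMzMzMzMzMzIiIiIiIiIiIiIiIiIiIiIiIjMzMzMzMzMzMzMzMzMzMzMzMzMzMzMzMzMzMzMzMzIiIiIiIiIiIiIiIiIiIiIiIjMzMzMzMzMzMzMzMzMzMzMzMzMzMzMzMzMzMzMzMyIiIiIiIiIiIiIiIiIiIiIiIjMzMzMzMzMzMzMzMzMzMzMzMzMzMzMzMzMzMzMzMiIiIiIiIiIiIiIiIiIiIiIiIjMzMzMzMzMzMzMzMzMzMzMzMzMzMzMzMzMzMzMzIiIiIiIiIiIiIiIiIiIiIiIiIjMzMzMzMzMzMzMzMzMzMzMzMzMzMzMzMzMzMzMyIiIiIiIiIiIiIiIiIiIiIiIiIjMzMzMzMzMzMzMzMzMzMzMzMzMzMzMzMzMzMzMiIiIiIiIiIiIiIiIiIiIiIiIiIjMzMzMzMzMzMzMzMzMzMzMzMzMzMzMzMzMzMzIiIiIiIiIiIiIiIiIiIiIiIiIiIjMzMzMzMzMzMzMzMzMzMzMzMzMzMzMzMzMzMyIiIiIiIiIiIiIiIiIiIiIiIiIiIjMzMzMzMzMzMzMzMzMzMzMzMzMzMzMzMzMzIiIiIiIiIiIiIiIiIiIiIiIiIiIiIjMzMzMzMzMzMzMzMzMzMzMzMzMzMzMzMzMiIiIiIiIiIiIiIiIiIiIiIiIiIiIiIjMzMzMzMzMzMzMzMzMzMzMzMzMzMzMzMzIiIiIiIiIiIiIiIiIiIiIiIiIiIiIiIjMzMzMzMzMzMzMzMzMzMzMzMzMzMzMzMyIiIiIiIiIiIiIiIiIiIiIiIiIiIiIiIjMzMzMzMzMzMzMzMzMzMzMzMzMzMzMzMiIiIiIiIiIiIiIiIiIiIiIiIiIiIiIiIjMzMzMzMzMzMzMzMzMzMzMzMzMzMzMzIiIiIiIiIiIiIiIiIiIiIiIiIiIiIiIiIjMzMzMzMzMzMzMzMzMzMzMzMzMzMzMzIiIiIiIiIiIiIiIiIiIiIiIiIiIiIiIiIjMzMzMzMzMzMzMzMzMzMzMzMzMzMzMyIiIiIiIiIiIiIiIiIiIiIiIiIiIiIiIiIjMzMzMzMzMzMzMzMzMzMzMzMzMzMzMSIiIiIiIiIiIiIiIiIiIiIiIiIiIiIiIiIjMzMzMzMzMzMzMzMzMzMzMzMzMzMzEiIiIiIiIiIiIiIiIiIiIiIiIiIiIiIiIiIjMzMzMzMzMzMzMzMzMzMzMzMzMzMxEiIiIiIiIiIiIiIiIiIiIiIiIiIiIiIiIiIjMzMzMzMzMzMzMzMzMzMzMzMzMzMRIiIiIiIiIiIiIiIiIiIiIiIiIiIiIiIiIiIjMzMzMzMzMzMzMzMzMzMzMzMzMzESIiIiIiIiIiIiIiIiIiIiIiIiIiIiIiIiIiIjMzMzMzMzMzMzMzMzMzMzMzMzMxESIiIiIiIiIiIiIiIiIiIiIiIiIiIiIiIiIiIjMzMzMzMzMzMzMzMzMzMzMzMzMRESIiIiIiIiIiIiIiIiIiIiIiIiIiIiIiIiIiIjMzMzMzMzMzMzMzMzMzMzMzMzEREiIiIiIiIiIiIiIiIiIiIiIiIiIiIiIiIiIiIjMzMzMzMzMzMzMzMzMzMzMzMxEREiIiIiIiIiIiIiIiIiIiIiIiIiIiIiIiIiIiIjMzMzMzMzMzMzMzMzMzMzMzMRERIiIiIiIiIiIiIiIiIiIiIiIiIiIiIiIiIiIiIjMzMzMzMzMzMzMzMzMzMzMzERERIiIiIiIiIiIiIiIiIiIiIiIiIiIiIiIiIiIiIjMzMzMzMzMzMzMzMzMzMzMxERERIiIiIiIiIiIiIiIiIiIiIiIiIiIiIiIiIiIiIjMzMzMzMzMzMzMzMzMzMzMRERERIiIiIiIiIiIiIiIiIiIiIiIiIiIiIiIiIiIiIjMzMzMzMzMzMzMzMzMzMzEREREREiIiIiIiIiIiIiIiIiIiIiIiIiIiIiIiIiIiIjMzMzMzMzMzMzMzMzMzMxEREREREiIiIiIiIiIiIiIiIiIiIiIiIiIiIiIiIiIiIjMzMzMzMzMzMzMzMzMzMRERERERESIiIiIiIiIiIiIiIiIiIiIiIiIiIiIiIiIiIjMzMzMzMzMzMzMzMzMzERERERERERIiIiIiIiIiIiIiIiIiIiIiIiIiIiIiIiIiIjMzMzMzMzMzMzMzMzMxEREREREREREiIiIiIiIiIiIiIiIiIiIiIiIiIiIiIiIiIjMzMzMzMzMzMzMzMzMRERERERERERESIiIiIiIiIiIiIiIiIiIiIiIiIiIiIiIiIjMzMzMzMzMzMzMzMxEREREREREREREREiIiIiIiIiIiIiIiIiIiIiIiIiIiIiIiIjMzMzMzMzMzMzMzEREREREREREREREREiIRIiIiIiIiIiIiIiIiIiIiIiIiIiIiIjMzMzMzMzMzMzERERERERERERERERERERERESIiIiIiIiIiIiIiIiIiIiIiIiIiIjMzMzMzMzMzMRERERERERERERERERERERERERIiIiIiIiIiIiIiIiIiIiIiIiIiIjMzMzMzMzMxEREREREREREREREREREREREREREiIiIiIiIiIiIiIiIiIiIiIiIiIjMzMzMzMzMREREREREREREREREREREREREREREiIiIiIiIiIiIiIiIiIiIiIiIiIjMzMzMzMzERERERERERERERERERERERERERERESIiIiIiIiIiIiIiIiIiIiIiIiIjMzMzMzMxERERERERERERERERERERERERERERERIiIiIiIiIiIiIiIiIiIiIiIiIjMzMzMzMREREREREREREREREREREREREREREREREiIiIiIiIiIiIiIiIiIiIiIiIjMzMzMzERERERERERERERERERERERERERERERERESIiIiIiIiIiIiIiIiIiIiIiIjMzMzMzERERERERERERERERERERERERERERERERERIiIiIiIiIiIiIiIiIiIiIiIjMzMzMxERERERERERERERERERERERERERERERERERIiIiIiIiIiIiIiIiIiIiIiIjMzMzMRERERERERERERERERERERERERERERERERERIiIiIiIiIiIiIiIiIiIiIiIjMzMzMREREREREREREREREREREREREREREREREREREiIiIiIiIiIiIiIiIiIiIiIjMzMzEREREREREREREREREREREREREREREREREREREiIiIiIiIiIiIiIiIiIiIiIjMzMzEREREREREREREREREREREREREREREREREREREiIiIiIiIiIiIiIiIiIiIiIjMzMxEREREREREREREREREREREREREREREREREREREiIiIiIiIiIiIiIiIiIiIiIjMzMxERERERERERERERERERERERERERERERERERERESIiIiIiIiIiIiIiIiIiIiIjMzMRERERERERERERERERERERERERERERERERERERESIiIiIiIiIiIiIiIiIiIiIjMzERERERERERERERERERERERERERERERERERERERESIiIiIiIiIiIiIiIiIiIiIjMxERERERERERERERERERERERERERERERERERERERERIiIiIiIiIiIiIiIiIiIiIjMxERERERERERERERERERERERERERERERERERERERERIiIiIiIiIiIiIiIiIiIiIjMxEREREREREREREREREREREREREREREREREREREREREiIiIiIiIiIiIiIiIiIiIjMREREREREREREREREREREREREREREREREREREREREREiIiIiIiIiIiIiIiIiIzMzMxEREREREREREREREREREREREREREREREREREREREREiIiIiIiIiIiIiIiIiMzMzMxERERERERERERERERERERERERERERERERERERERERESIiIiIiIiIiIiIiIiMzMzMxERERERERERERERERERERERERERERERERERERERERESIiIiIiIiIiIiIiIjMzMzMxERERERERERERERERERERERERERERERERERERERERERIiIiIiIiIiIiIiIjMzMzMzERERERERERERERERERERERERERERERERERERERERERIiIiIiIiIiIiIiITMzMzMzEREREREREREREREREREREREREREREREREREREREREREiIiIiIiIiIiIiETMzMzMzERERERERERERERERERERERERERERERERERERERERERERIiIiIiIiIiIhETMzMzMzERERERERERERERERERERERERERERERERERERERERERERERIiIiIiIiIRETMzMzMzERERERERERERERERERERERERERERERERERERERERERERERERERESIiERETMzMzMzERERERERERERERERERERERERERERERERERERERERERERERERERERERERETMzMzMzEREREREREREREREREREREREREREREREREREREREREREREREREREREREREzMzMzMzEREREREREREREREREREREREREREREREREREREREREREREREREREREREREzMzMzMzEREREREREREREREREREREREREREREREREREREREREREREREREREREREREzMzMzMzERERERERERERERERERERERERERERERERERERERERERERERERERERERERMzMzMzMzERERERERERERERERERERERERERERERERERERERERERERERERERERERERMzMzMzMzERERERERERERERERERERERERERERERERERERERERERERERERERERERERMzMzMzMzMRERERERERERERERERERERERERERERERERERERERERERERERERERERERMzMzMzMzMRERERERERERERERERERERERERERERERERERERERERERERERERERERERMzMzMzMzMRERERERERERERERERERERERERERERERERERERERERERERERERERERETMzMzMzMzMRERERERERERERERERERERERERERERERERERERERERERERERERERERETMzMzMzMzMRERERERERERERERERERERERERERERERERERERERERERERERERERERETMzMzMzMzMREREREREREREREREREREREREREREREREREREREREREREREREREREREzMzMzMzMzMREREREREREREREREREREREREREREREREREREREREREREREREREREREzMzMzMzMzMREREREREREREREREREREREREREREREREREREREREREREREREREREREzMzMzMzMzERERERERERERERERERERERERERERERERERERERERERERERERERERERMzMzMzMzMzERERERERERERERERERERERERERERERERERERERERERERERERERERERETMzMzMw=="/>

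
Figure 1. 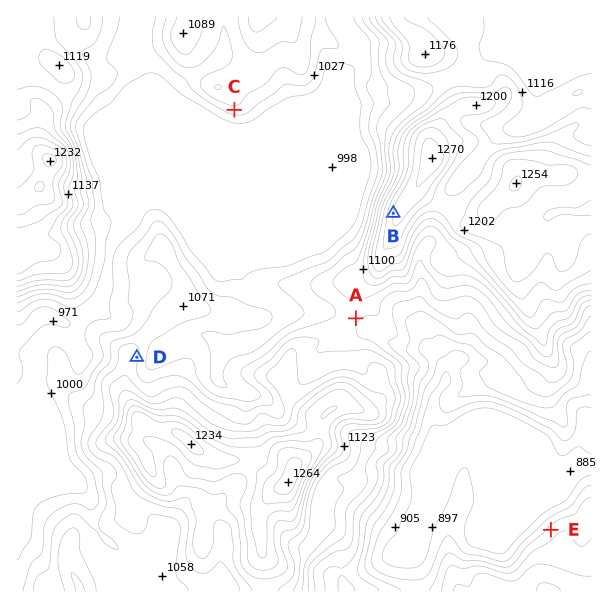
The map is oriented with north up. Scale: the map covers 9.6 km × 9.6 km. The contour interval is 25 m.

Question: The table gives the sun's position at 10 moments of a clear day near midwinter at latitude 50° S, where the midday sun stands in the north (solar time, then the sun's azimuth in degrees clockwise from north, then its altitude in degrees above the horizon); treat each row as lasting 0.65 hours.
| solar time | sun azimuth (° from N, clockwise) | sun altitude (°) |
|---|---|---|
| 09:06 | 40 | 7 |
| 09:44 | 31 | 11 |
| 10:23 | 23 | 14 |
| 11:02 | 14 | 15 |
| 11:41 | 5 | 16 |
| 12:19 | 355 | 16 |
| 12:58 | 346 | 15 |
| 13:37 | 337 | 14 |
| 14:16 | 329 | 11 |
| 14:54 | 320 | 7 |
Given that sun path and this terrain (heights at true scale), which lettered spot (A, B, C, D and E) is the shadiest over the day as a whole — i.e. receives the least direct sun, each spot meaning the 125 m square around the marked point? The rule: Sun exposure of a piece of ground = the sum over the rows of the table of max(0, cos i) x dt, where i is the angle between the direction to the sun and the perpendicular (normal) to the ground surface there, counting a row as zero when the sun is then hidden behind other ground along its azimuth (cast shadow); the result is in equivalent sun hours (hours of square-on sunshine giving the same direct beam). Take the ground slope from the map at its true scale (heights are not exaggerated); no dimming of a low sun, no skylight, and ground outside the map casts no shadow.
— C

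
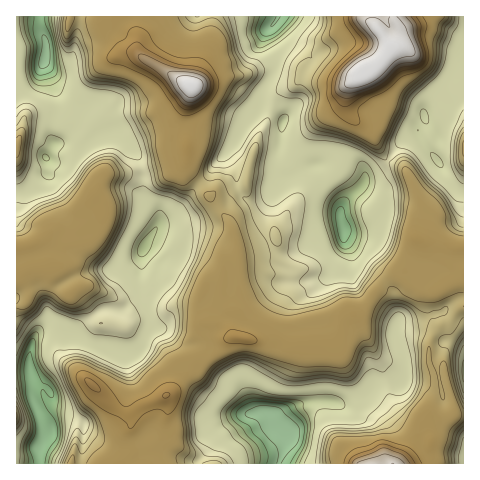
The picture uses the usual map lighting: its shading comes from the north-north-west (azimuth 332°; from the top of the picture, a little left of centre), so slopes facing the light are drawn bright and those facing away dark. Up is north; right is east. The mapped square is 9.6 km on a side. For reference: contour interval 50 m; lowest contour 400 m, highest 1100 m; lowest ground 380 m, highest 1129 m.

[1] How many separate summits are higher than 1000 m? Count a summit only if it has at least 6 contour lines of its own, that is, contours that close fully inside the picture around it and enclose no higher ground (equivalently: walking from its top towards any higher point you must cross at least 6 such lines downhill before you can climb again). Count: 0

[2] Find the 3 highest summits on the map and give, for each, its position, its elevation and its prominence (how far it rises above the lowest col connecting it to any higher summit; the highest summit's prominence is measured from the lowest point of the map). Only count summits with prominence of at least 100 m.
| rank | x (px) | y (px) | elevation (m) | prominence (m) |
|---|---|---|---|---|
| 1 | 190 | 85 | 1129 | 749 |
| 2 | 390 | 48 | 1129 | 430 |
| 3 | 91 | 384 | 965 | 143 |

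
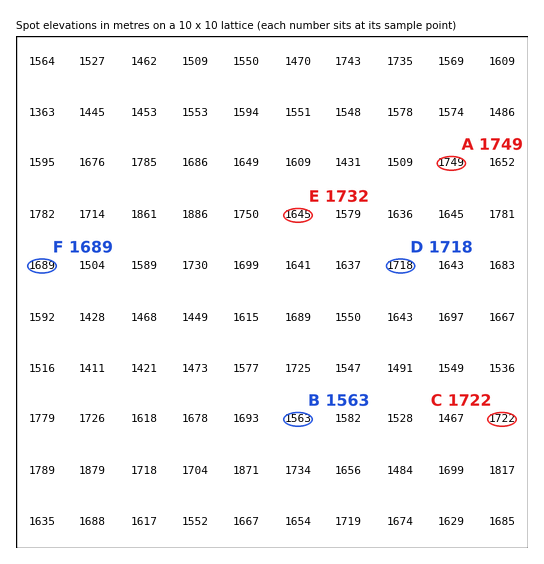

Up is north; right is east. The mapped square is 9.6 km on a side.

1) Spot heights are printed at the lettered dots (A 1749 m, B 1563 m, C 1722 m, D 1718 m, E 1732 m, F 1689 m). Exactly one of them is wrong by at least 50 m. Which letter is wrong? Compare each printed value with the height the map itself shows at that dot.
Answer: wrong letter E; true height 1645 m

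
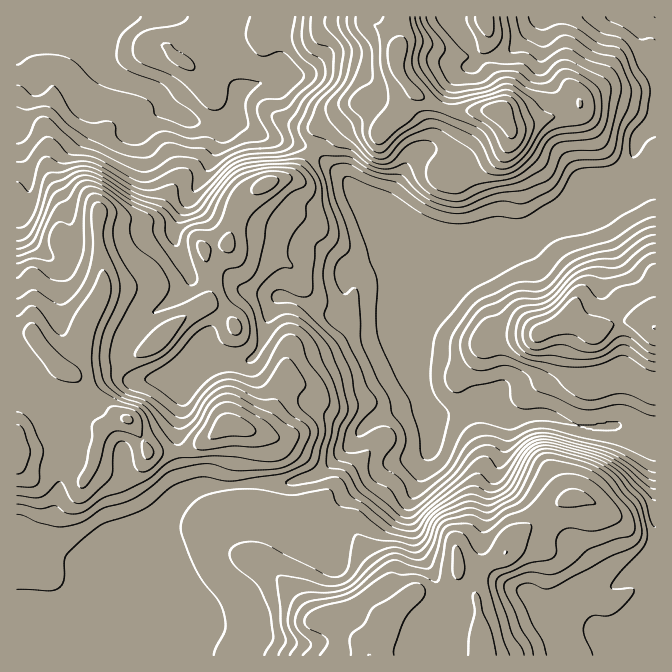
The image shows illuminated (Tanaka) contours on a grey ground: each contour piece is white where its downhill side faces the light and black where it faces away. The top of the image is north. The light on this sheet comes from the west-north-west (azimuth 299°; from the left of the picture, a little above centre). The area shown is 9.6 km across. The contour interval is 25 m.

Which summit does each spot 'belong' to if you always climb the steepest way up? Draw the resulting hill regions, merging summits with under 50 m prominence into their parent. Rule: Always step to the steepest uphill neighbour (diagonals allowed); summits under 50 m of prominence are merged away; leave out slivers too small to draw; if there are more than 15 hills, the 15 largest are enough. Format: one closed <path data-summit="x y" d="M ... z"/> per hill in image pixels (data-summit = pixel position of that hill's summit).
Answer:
<path data-summit="370 655" d="M275 16l-259 1 2 45 3 6 14 15 30-2 10-3 18-15 2-10 4 10 11 11 14 7 31 10 19 22 18 8 29 6 0 10-10 25-27 43-10 23 2 17 18 34 8 2 25-2 20 12 6 1-13 2-16 16-21 32-4 8 15 14 6-3 29 0 7-6 8-18 7-29 9-12 20 5 27 12 15 0 6-10-4-15 0-13 6-7 20-5 73-30-21-5-25-17-35-15-9-8-9-12-10-7-19-18-10-5-47-12-23-13-7 1 6-9 2-13 6-11 37-12z"/><path data-summit="17 458" d="M17 51l-1 559 6 1 15-7 17 0 16-5 40-18 61-61 8-17 15-13-6-2-10-41 0-19 5-23 0-15 11-12 19-15-10-8-4-7 20-31 23-24 11-1-6-1-20-12-18 0-2 2-13-2-20-39 2-17 8-18 27-43 10-25 0-10-29-6-18-8-19-22-31-10-14-7-11-11-4-10-2 10-18 15-10 3-30 2-14-15-3-6z"/><path data-summit="498 112" d="M655 16l-378 0 2 61-37 12-6 11-2 13-5 7 11 3 18 11 47 12 10 5 19 18 10 7 13 17 40 18 25 17 22 6 31 0 23-6 20 1 44-21 20-25 22-2 18-8 11-15 5-20 11-10 7-5z"/><path data-summit="655 327" d="M655 124l-6 4-11 10-5 20-11 15-18 8-22 2-20 25-45 21-4 9-28 28-20 13-34 38-10 16-3 45 11 29 6 7 3 2 7-2 29-11 10-2 18 15 10 3 33-5 29 10 16 4 37-2 15 5 14-1z"/><path data-summit="230 425" d="M507 228l-9 0-23 6-38 0-53 24-34 10-6 7 0 13 4 15-6 10-15 0-27-12-20-5-9 12-10 39-9 12-37 4-21 15-11 12 0 15-5 23 0 19 10 41 7 1 7-3 32 0 16-3 42 0 22-7 11-7 20-18 16-21 11-9 33-13 9-2 14 2 1-5-11-25 3-45 10-16 18-19 7-10 9-9 20-13 28-28 3-8z"/>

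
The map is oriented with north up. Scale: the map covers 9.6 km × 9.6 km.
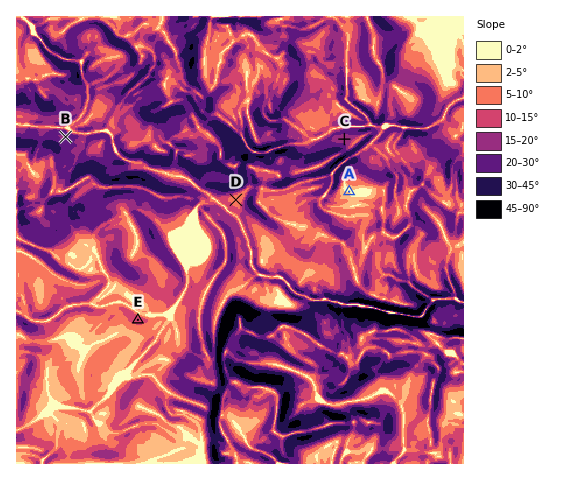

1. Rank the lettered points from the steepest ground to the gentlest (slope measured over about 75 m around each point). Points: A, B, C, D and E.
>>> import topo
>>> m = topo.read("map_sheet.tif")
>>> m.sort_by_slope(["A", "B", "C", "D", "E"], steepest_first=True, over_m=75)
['B', 'C', 'E', 'D', 'A']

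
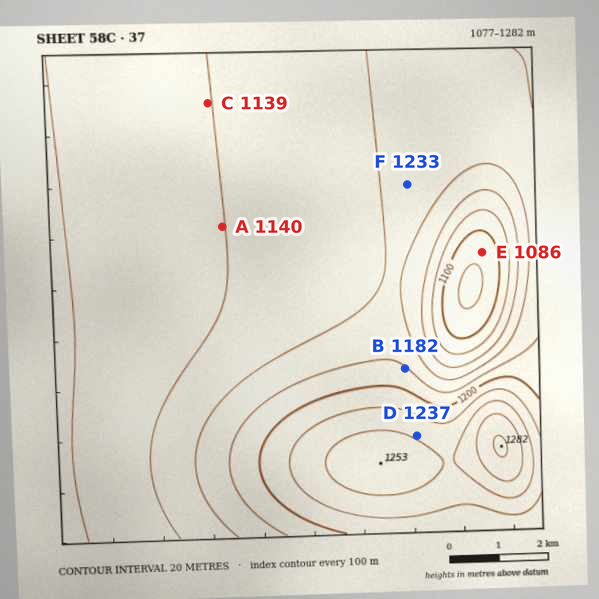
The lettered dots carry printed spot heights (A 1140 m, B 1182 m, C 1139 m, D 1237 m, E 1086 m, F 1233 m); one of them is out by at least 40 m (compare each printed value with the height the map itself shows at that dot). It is F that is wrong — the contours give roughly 1163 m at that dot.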